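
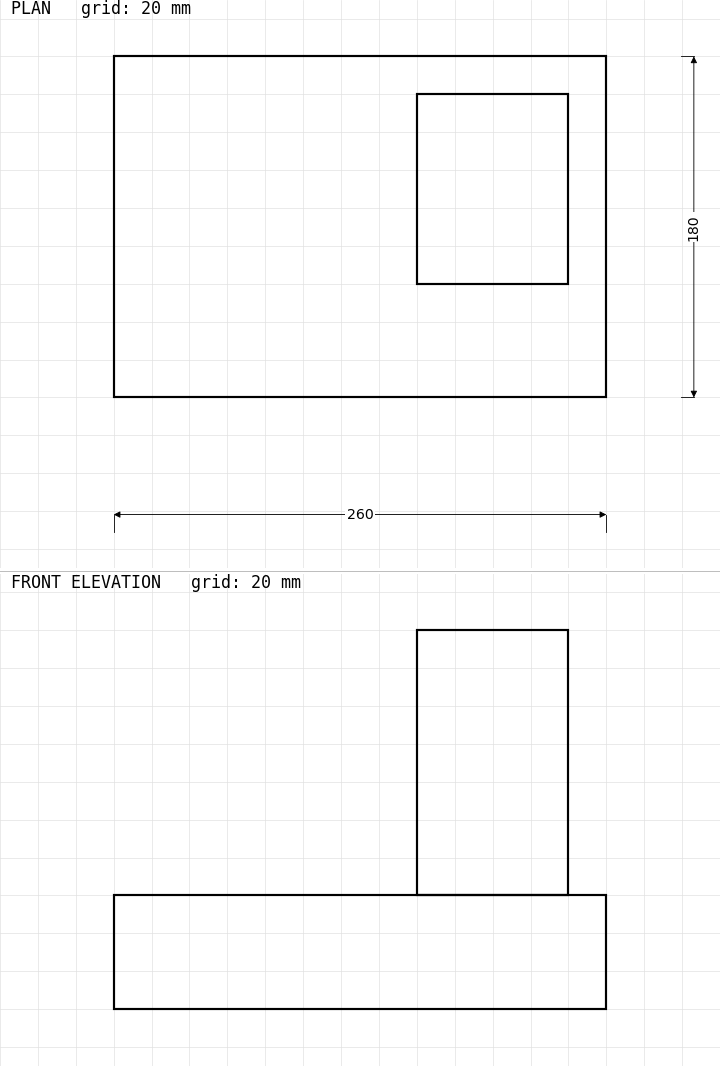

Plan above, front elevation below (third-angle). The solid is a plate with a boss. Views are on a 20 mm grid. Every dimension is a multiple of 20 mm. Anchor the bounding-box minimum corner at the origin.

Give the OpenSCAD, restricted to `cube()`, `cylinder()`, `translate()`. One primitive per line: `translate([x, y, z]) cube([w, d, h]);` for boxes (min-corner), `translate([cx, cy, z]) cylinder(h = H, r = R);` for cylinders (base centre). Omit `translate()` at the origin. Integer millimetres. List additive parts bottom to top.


cube([260, 180, 60]);
translate([160, 60, 60]) cube([80, 100, 140]);


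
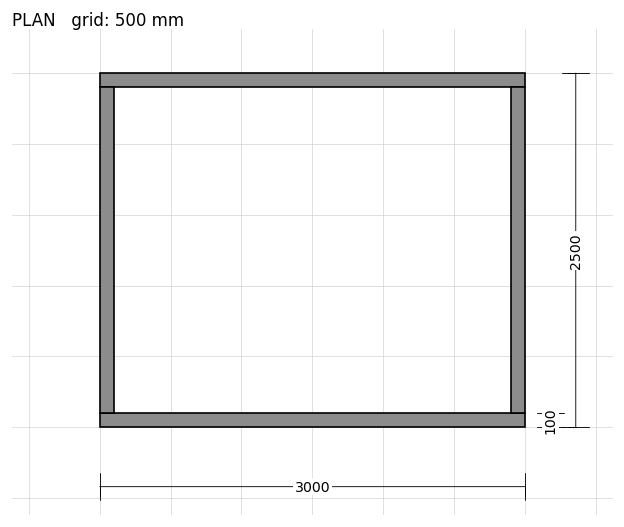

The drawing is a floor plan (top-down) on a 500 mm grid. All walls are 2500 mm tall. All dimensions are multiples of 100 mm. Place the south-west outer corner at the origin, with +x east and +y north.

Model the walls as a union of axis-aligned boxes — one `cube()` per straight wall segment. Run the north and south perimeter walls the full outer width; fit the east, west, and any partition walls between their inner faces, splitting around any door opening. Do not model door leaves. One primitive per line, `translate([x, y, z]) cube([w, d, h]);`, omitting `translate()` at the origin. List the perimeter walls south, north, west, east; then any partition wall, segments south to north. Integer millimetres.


cube([3000, 100, 2500]);
translate([0, 2400, 0]) cube([3000, 100, 2500]);
translate([0, 100, 0]) cube([100, 2300, 2500]);
translate([2900, 100, 0]) cube([100, 2300, 2500]);


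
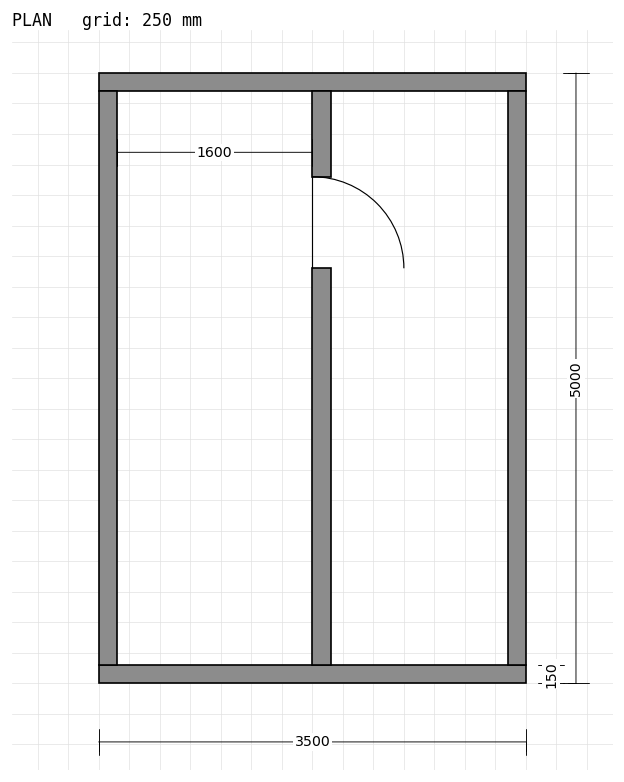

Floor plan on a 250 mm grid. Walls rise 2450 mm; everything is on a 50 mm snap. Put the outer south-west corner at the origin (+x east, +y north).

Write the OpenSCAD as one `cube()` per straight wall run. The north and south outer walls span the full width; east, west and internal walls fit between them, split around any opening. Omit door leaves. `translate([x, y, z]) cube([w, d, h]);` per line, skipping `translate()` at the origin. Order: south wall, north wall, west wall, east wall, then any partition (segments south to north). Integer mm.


cube([3500, 150, 2450]);
translate([0, 4850, 0]) cube([3500, 150, 2450]);
translate([0, 150, 0]) cube([150, 4700, 2450]);
translate([3350, 150, 0]) cube([150, 4700, 2450]);
translate([1750, 150, 0]) cube([150, 3250, 2450]);
translate([1750, 4150, 0]) cube([150, 700, 2450]);


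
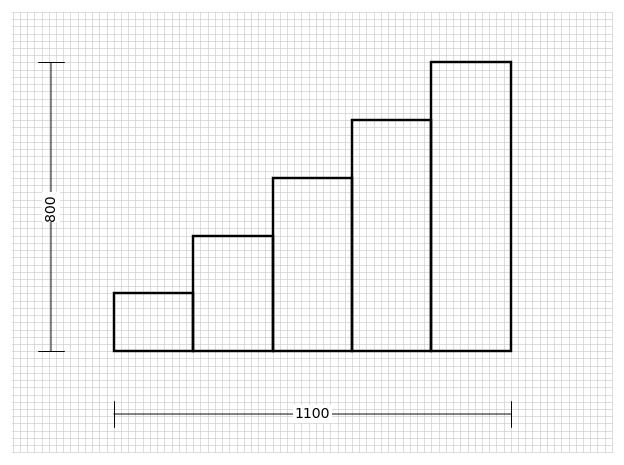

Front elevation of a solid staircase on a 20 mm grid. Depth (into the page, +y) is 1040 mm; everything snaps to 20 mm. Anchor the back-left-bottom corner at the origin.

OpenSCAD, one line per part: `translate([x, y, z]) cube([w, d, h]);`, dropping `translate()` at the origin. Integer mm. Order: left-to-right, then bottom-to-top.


cube([220, 1040, 160]);
translate([220, 0, 0]) cube([220, 1040, 320]);
translate([440, 0, 0]) cube([220, 1040, 480]);
translate([660, 0, 0]) cube([220, 1040, 640]);
translate([880, 0, 0]) cube([220, 1040, 800]);


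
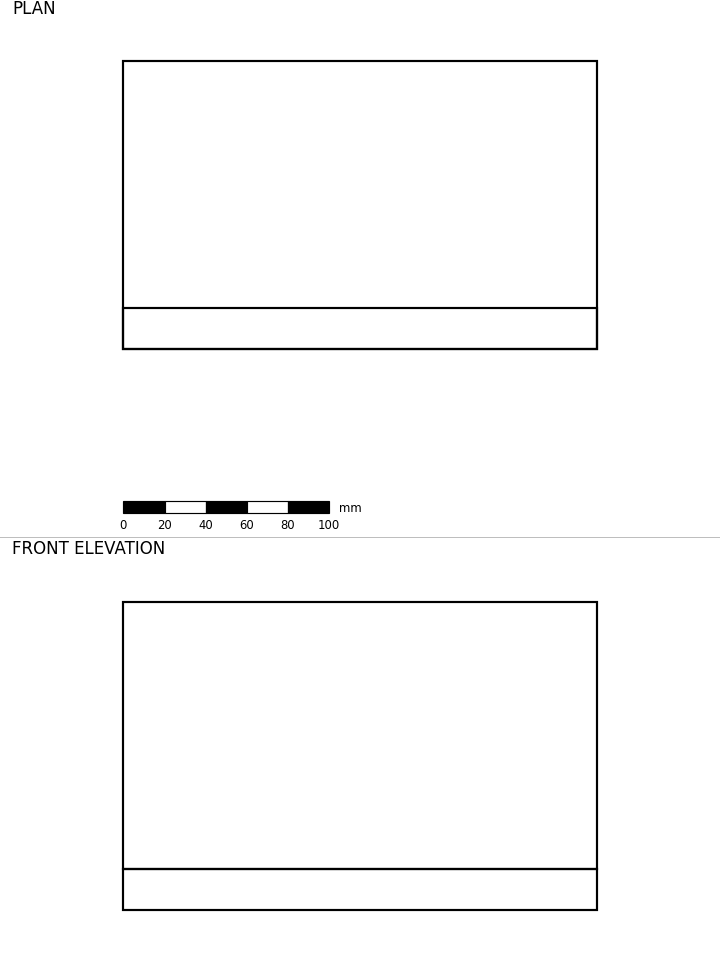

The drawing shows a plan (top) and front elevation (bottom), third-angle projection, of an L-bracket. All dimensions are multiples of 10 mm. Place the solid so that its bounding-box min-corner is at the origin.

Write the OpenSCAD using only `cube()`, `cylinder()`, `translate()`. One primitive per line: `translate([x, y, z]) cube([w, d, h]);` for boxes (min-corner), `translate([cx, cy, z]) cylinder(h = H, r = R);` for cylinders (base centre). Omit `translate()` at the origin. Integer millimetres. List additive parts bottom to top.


cube([230, 140, 20]);
translate([0, 0, 20]) cube([230, 20, 130]);


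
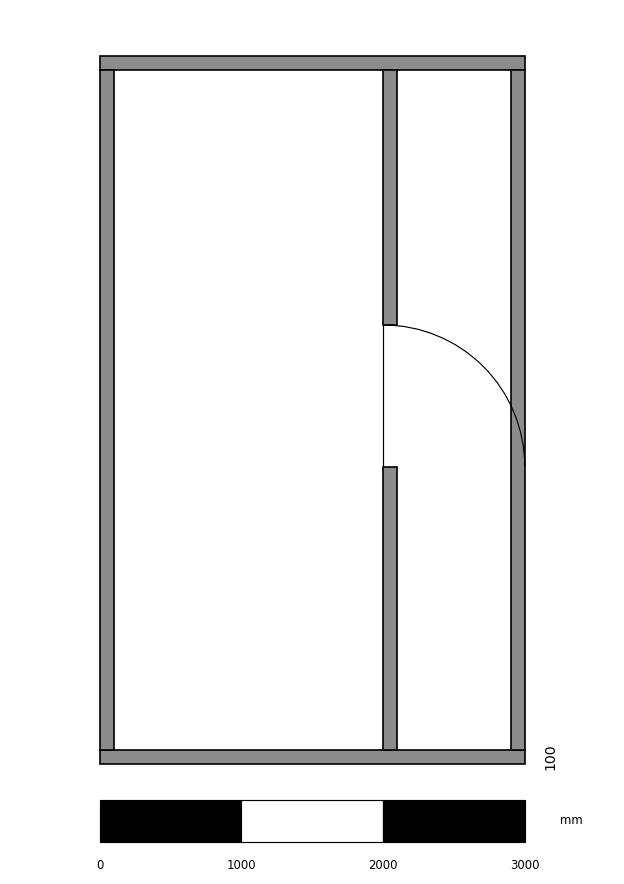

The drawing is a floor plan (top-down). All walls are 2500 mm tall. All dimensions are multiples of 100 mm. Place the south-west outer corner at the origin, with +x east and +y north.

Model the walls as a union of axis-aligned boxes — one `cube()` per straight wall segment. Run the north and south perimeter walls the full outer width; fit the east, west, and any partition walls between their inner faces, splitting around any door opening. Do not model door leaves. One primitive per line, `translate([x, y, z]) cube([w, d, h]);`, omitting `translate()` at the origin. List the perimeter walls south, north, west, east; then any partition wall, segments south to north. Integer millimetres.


cube([3000, 100, 2500]);
translate([0, 4900, 0]) cube([3000, 100, 2500]);
translate([0, 100, 0]) cube([100, 4800, 2500]);
translate([2900, 100, 0]) cube([100, 4800, 2500]);
translate([2000, 100, 0]) cube([100, 2000, 2500]);
translate([2000, 3100, 0]) cube([100, 1800, 2500]);


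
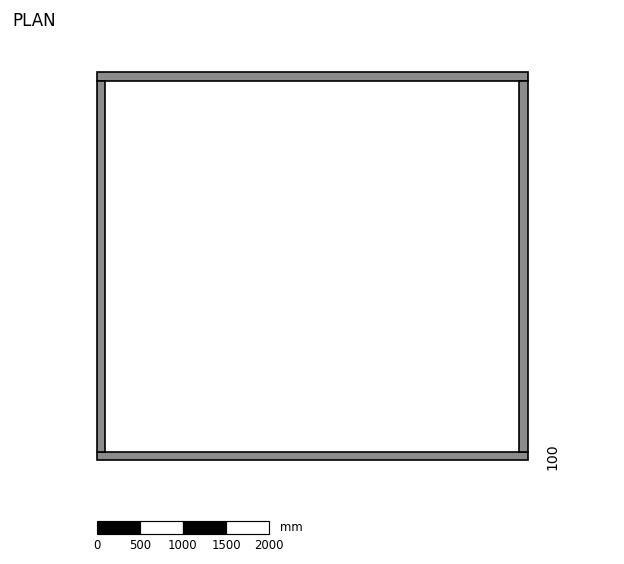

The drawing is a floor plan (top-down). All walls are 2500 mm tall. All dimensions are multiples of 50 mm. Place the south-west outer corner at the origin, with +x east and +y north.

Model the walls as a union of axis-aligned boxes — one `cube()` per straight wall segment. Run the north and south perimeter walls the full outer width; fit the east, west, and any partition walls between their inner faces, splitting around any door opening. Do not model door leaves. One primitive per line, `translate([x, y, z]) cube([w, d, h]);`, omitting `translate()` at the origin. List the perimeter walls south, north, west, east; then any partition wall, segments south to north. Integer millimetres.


cube([5000, 100, 2500]);
translate([0, 4400, 0]) cube([5000, 100, 2500]);
translate([0, 100, 0]) cube([100, 4300, 2500]);
translate([4900, 100, 0]) cube([100, 4300, 2500]);


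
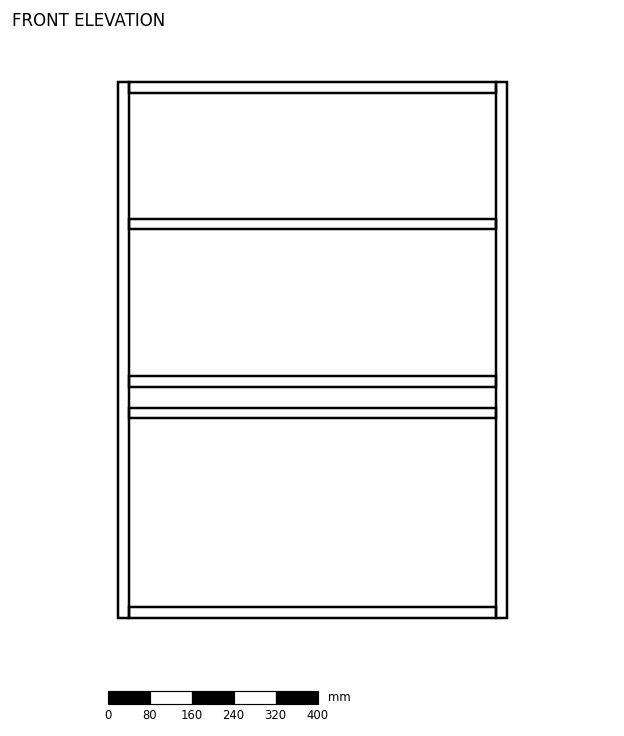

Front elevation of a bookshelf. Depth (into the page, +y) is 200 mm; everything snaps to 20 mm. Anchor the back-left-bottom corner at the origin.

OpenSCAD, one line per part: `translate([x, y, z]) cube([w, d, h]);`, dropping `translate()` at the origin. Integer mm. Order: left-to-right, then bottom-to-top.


cube([20, 200, 1020]);
translate([20, 0, 0]) cube([700, 200, 20]);
translate([20, 0, 380]) cube([700, 200, 20]);
translate([20, 0, 440]) cube([700, 200, 20]);
translate([20, 0, 740]) cube([700, 200, 20]);
translate([20, 0, 1000]) cube([700, 200, 20]);
translate([720, 0, 0]) cube([20, 200, 1020]);


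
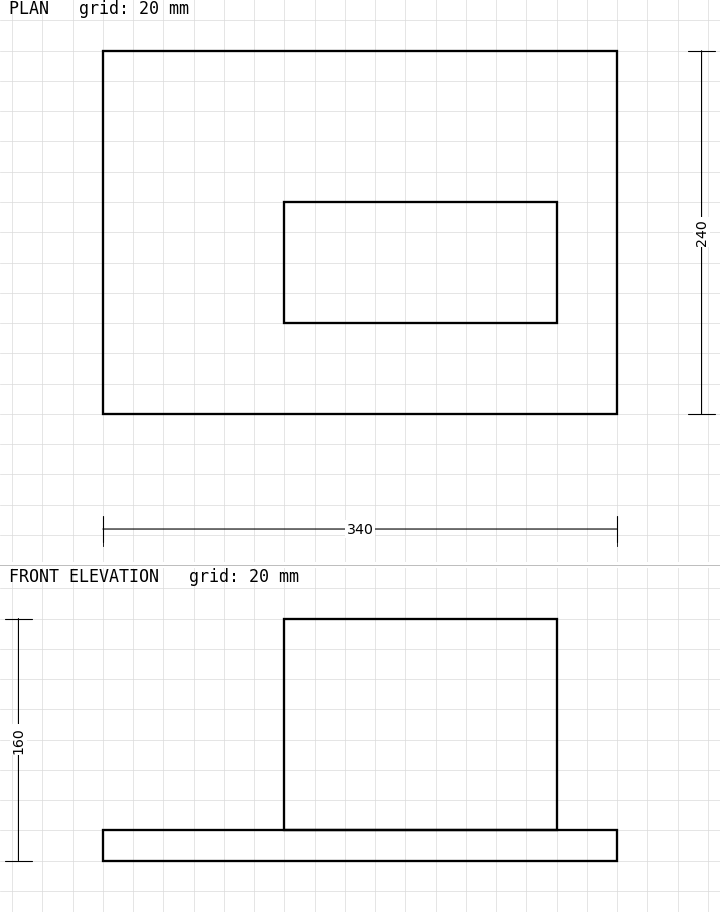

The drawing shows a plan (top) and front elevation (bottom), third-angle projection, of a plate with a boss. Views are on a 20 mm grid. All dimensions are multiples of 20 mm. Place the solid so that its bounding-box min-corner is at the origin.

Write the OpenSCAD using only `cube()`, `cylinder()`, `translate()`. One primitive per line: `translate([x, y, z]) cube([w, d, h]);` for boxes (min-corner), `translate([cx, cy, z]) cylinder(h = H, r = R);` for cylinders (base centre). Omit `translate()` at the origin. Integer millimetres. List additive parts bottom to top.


cube([340, 240, 20]);
translate([120, 60, 20]) cube([180, 80, 140]);


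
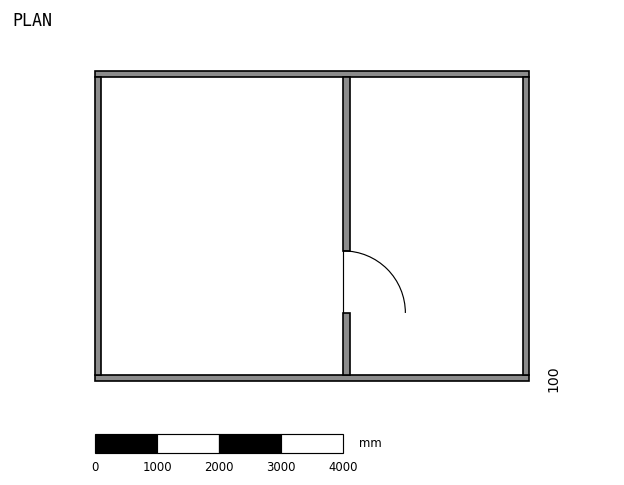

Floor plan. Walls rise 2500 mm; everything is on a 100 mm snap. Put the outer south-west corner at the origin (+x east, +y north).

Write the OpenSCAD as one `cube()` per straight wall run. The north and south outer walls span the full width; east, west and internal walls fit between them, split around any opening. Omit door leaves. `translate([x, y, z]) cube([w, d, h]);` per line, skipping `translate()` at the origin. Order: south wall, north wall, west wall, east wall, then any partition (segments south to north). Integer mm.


cube([7000, 100, 2500]);
translate([0, 4900, 0]) cube([7000, 100, 2500]);
translate([0, 100, 0]) cube([100, 4800, 2500]);
translate([6900, 100, 0]) cube([100, 4800, 2500]);
translate([4000, 100, 0]) cube([100, 1000, 2500]);
translate([4000, 2100, 0]) cube([100, 2800, 2500]);


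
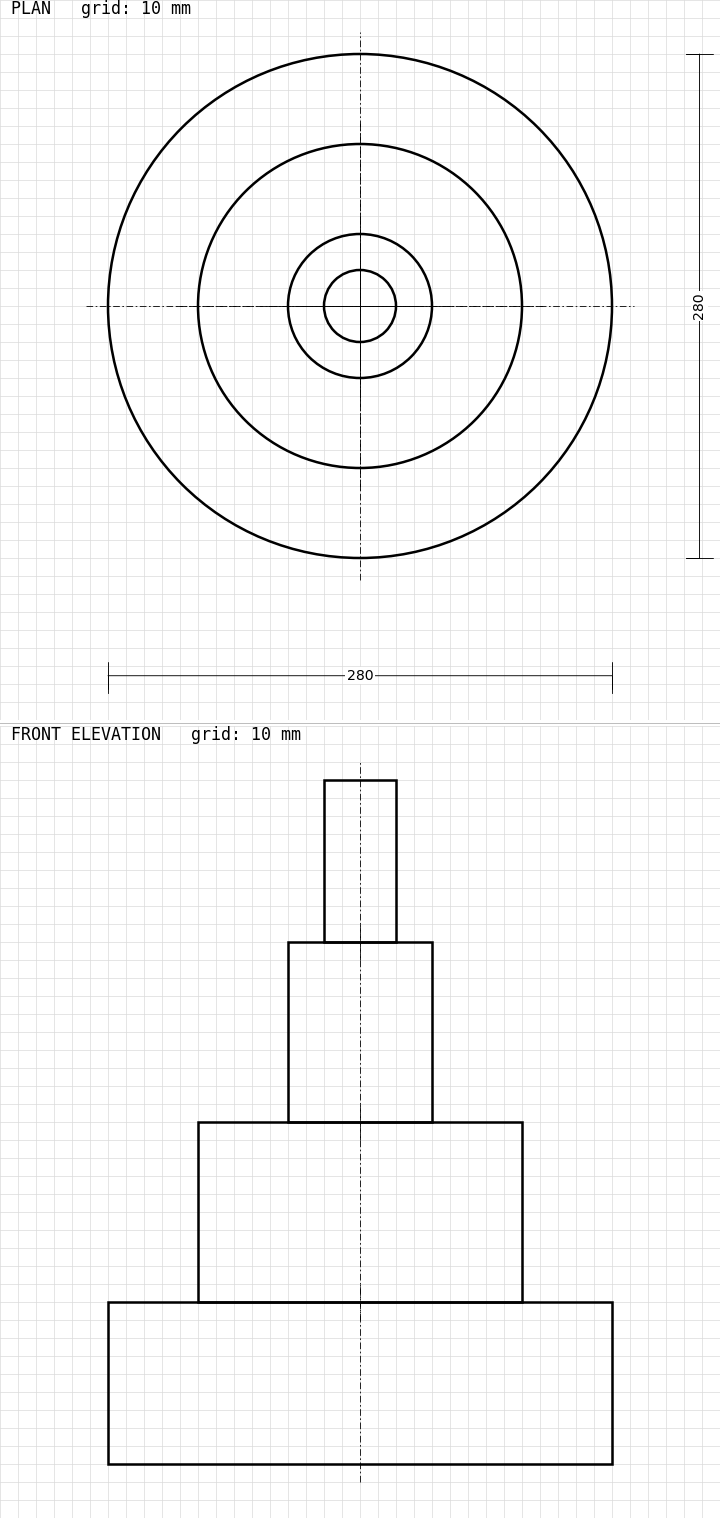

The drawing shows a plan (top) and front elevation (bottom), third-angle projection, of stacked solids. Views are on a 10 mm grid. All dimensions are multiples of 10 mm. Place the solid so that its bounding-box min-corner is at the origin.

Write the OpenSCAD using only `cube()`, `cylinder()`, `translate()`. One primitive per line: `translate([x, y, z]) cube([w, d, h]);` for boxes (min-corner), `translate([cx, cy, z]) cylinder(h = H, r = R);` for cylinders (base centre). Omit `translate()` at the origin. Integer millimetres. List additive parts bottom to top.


translate([140, 140, 0]) cylinder(h = 90, r = 140);
translate([140, 140, 90]) cylinder(h = 100, r = 90);
translate([140, 140, 190]) cylinder(h = 100, r = 40);
translate([140, 140, 290]) cylinder(h = 90, r = 20);


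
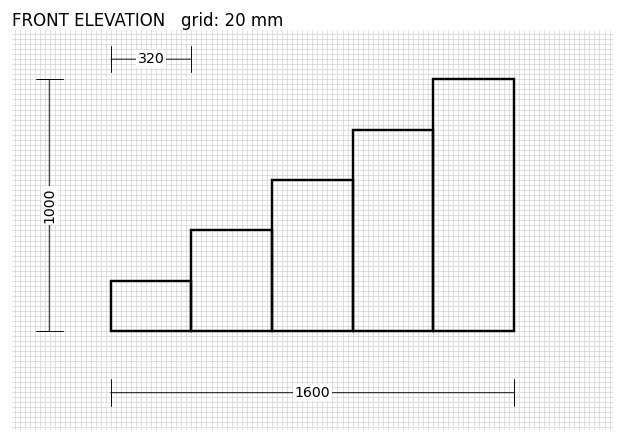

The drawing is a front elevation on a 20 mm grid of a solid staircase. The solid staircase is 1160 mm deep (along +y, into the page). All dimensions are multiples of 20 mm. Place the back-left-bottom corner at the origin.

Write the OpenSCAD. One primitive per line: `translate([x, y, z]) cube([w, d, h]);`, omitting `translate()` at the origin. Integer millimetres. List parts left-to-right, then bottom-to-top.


cube([320, 1160, 200]);
translate([320, 0, 0]) cube([320, 1160, 400]);
translate([640, 0, 0]) cube([320, 1160, 600]);
translate([960, 0, 0]) cube([320, 1160, 800]);
translate([1280, 0, 0]) cube([320, 1160, 1000]);


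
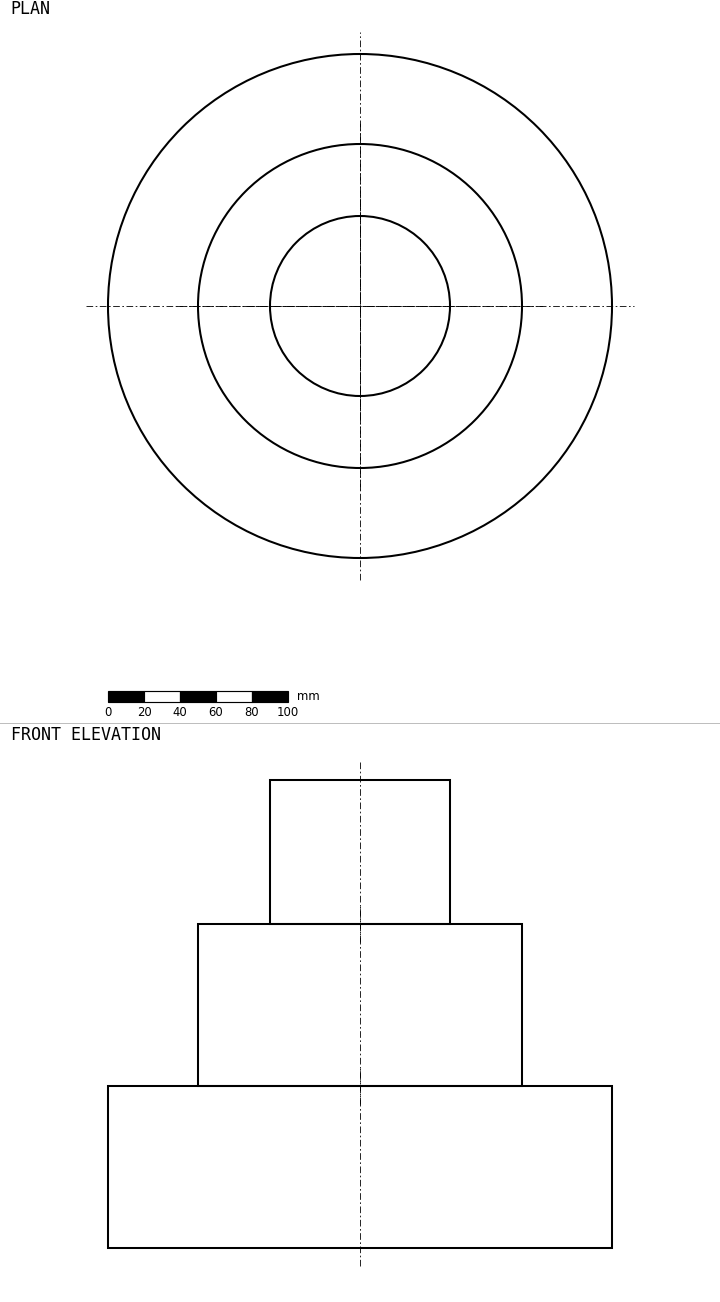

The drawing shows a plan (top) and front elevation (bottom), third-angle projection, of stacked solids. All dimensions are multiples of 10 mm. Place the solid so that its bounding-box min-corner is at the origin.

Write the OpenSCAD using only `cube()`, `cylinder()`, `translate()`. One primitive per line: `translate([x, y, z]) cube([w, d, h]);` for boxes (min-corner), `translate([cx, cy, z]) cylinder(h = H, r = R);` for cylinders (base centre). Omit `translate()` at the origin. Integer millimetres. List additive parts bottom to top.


translate([140, 140, 0]) cylinder(h = 90, r = 140);
translate([140, 140, 90]) cylinder(h = 90, r = 90);
translate([140, 140, 180]) cylinder(h = 80, r = 50);


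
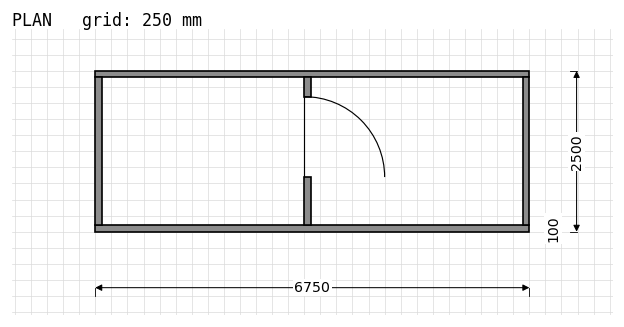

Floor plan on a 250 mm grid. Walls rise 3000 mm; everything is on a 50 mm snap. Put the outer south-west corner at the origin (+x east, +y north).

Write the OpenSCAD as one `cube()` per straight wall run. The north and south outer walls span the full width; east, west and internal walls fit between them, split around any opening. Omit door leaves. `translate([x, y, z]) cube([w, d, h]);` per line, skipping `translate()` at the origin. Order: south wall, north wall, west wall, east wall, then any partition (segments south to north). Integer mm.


cube([6750, 100, 3000]);
translate([0, 2400, 0]) cube([6750, 100, 3000]);
translate([0, 100, 0]) cube([100, 2300, 3000]);
translate([6650, 100, 0]) cube([100, 2300, 3000]);
translate([3250, 100, 0]) cube([100, 750, 3000]);
translate([3250, 2100, 0]) cube([100, 300, 3000]);


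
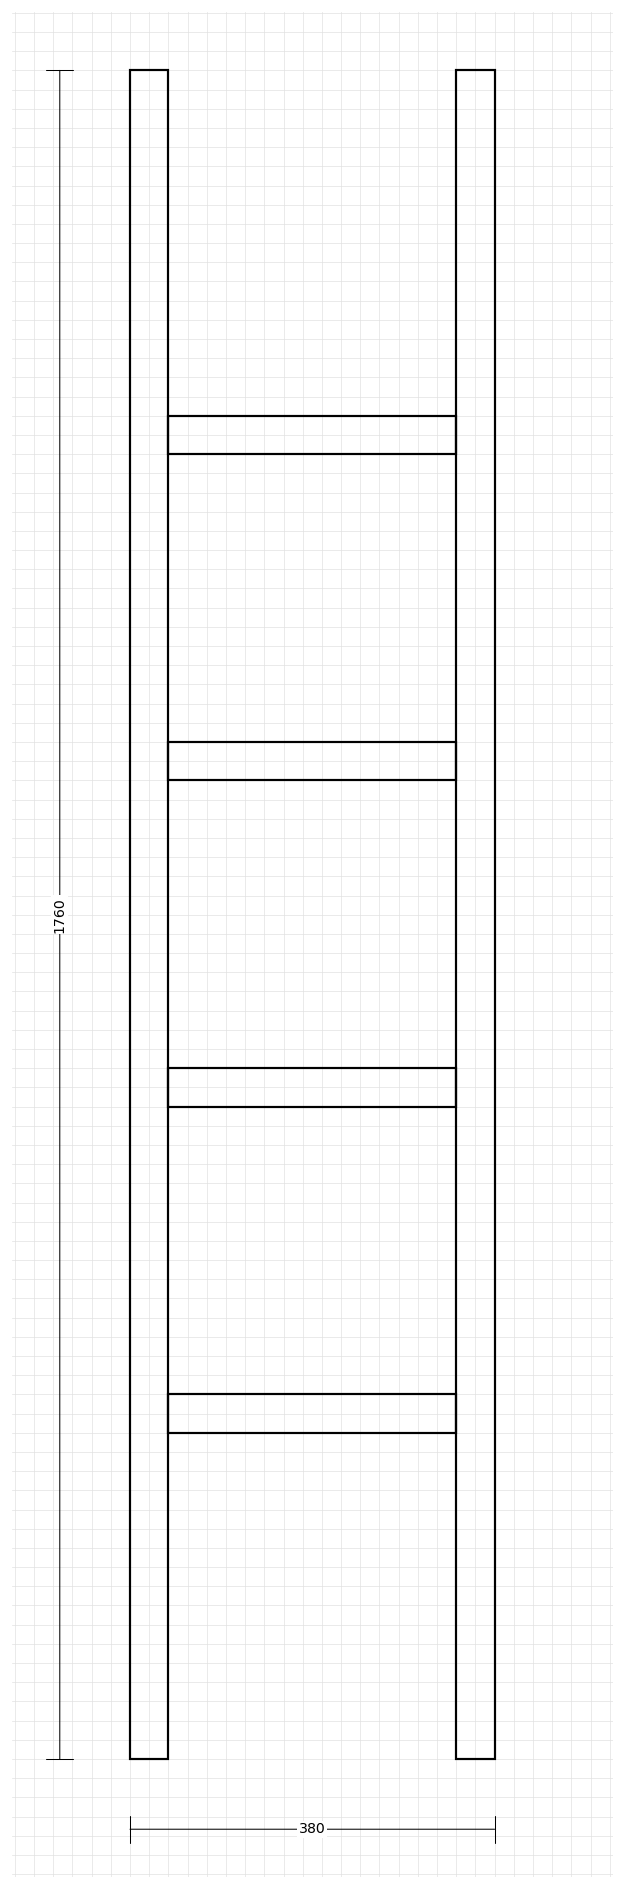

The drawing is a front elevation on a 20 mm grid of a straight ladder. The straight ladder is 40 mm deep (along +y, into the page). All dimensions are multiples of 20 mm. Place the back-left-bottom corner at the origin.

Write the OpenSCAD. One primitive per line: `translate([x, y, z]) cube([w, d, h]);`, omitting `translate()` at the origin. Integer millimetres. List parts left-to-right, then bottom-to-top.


cube([40, 40, 1760]);
translate([40, 0, 340]) cube([300, 40, 40]);
translate([40, 0, 680]) cube([300, 40, 40]);
translate([40, 0, 1020]) cube([300, 40, 40]);
translate([40, 0, 1360]) cube([300, 40, 40]);
translate([340, 0, 0]) cube([40, 40, 1760]);


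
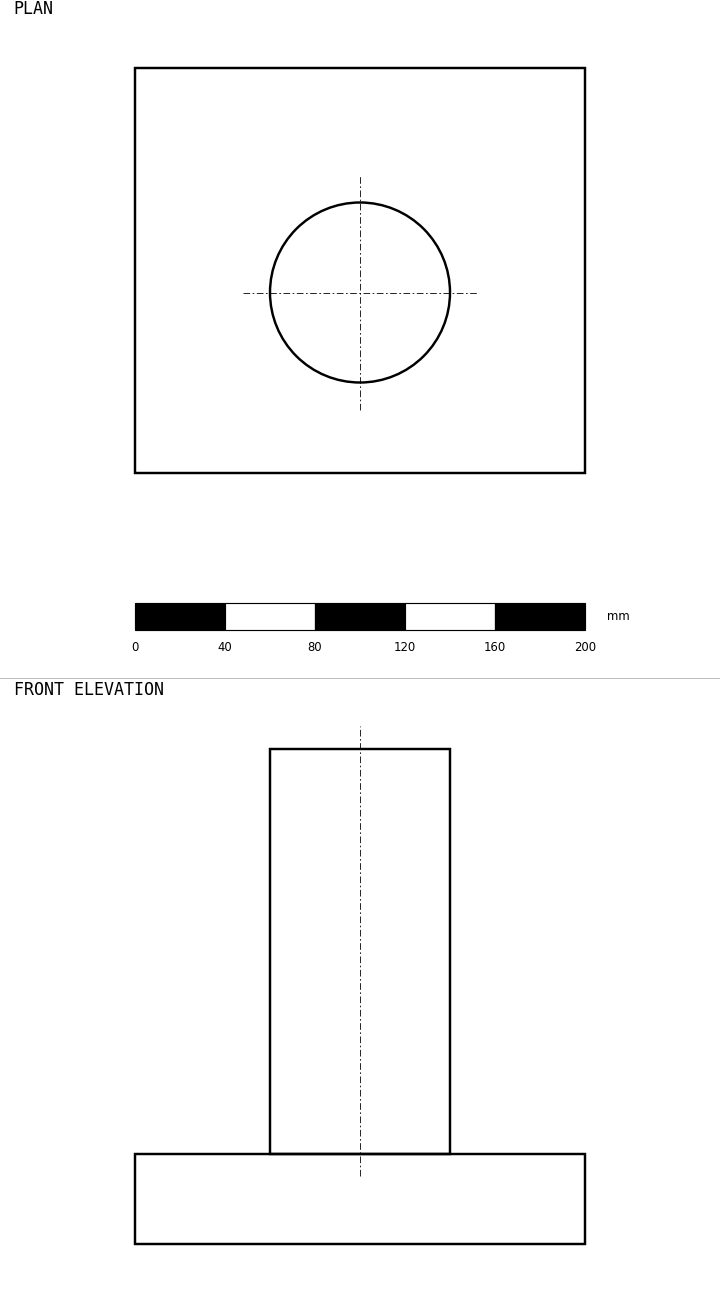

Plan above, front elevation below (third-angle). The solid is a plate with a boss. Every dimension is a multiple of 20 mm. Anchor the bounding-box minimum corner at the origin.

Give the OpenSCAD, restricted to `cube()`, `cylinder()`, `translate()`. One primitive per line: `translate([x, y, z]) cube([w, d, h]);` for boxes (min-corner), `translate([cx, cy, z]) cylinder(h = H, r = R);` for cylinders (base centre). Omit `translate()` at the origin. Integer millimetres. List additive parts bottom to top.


cube([200, 180, 40]);
translate([100, 80, 40]) cylinder(h = 180, r = 40);


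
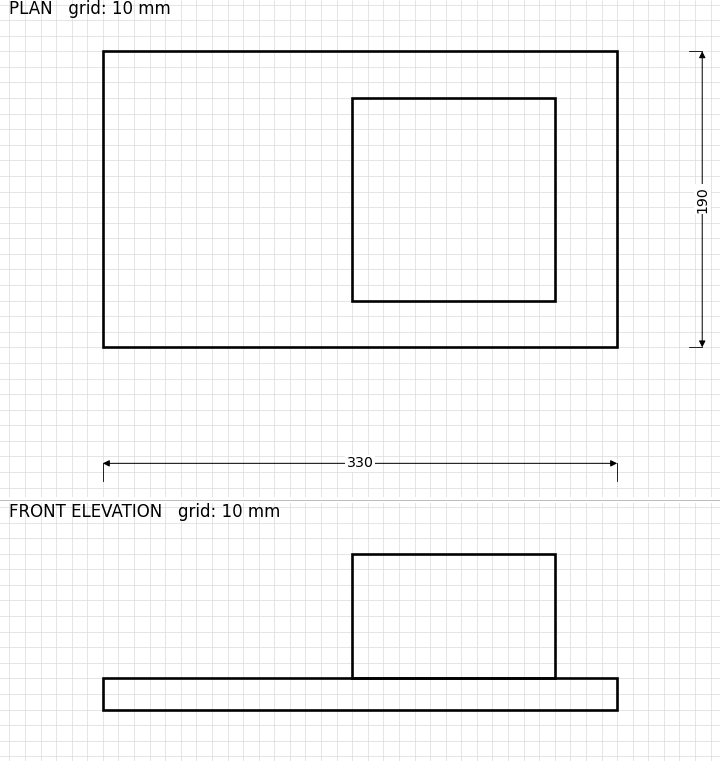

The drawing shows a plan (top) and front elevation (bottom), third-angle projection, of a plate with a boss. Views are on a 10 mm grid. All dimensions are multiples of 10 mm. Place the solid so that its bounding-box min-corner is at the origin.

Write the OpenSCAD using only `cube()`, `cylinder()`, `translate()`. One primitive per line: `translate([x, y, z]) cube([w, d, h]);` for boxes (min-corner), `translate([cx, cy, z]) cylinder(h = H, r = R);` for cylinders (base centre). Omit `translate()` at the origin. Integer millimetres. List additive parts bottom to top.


cube([330, 190, 20]);
translate([160, 30, 20]) cube([130, 130, 80]);


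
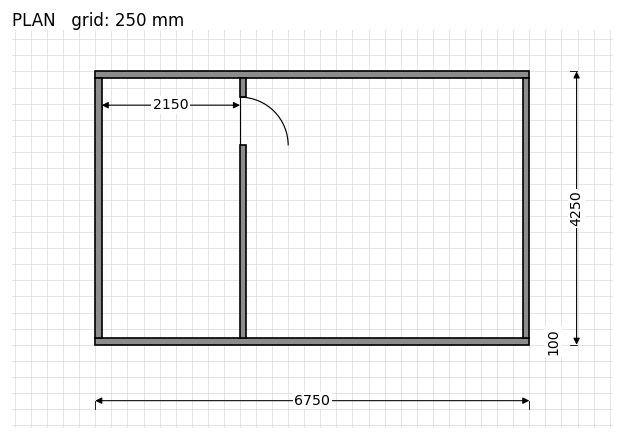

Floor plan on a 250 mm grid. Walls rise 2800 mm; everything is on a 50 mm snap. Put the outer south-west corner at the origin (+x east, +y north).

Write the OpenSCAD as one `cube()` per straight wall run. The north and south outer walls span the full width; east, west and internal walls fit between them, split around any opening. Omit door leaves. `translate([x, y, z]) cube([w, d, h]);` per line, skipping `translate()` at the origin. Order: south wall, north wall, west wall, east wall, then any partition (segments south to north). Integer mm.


cube([6750, 100, 2800]);
translate([0, 4150, 0]) cube([6750, 100, 2800]);
translate([0, 100, 0]) cube([100, 4050, 2800]);
translate([6650, 100, 0]) cube([100, 4050, 2800]);
translate([2250, 100, 0]) cube([100, 3000, 2800]);
translate([2250, 3850, 0]) cube([100, 300, 2800]);


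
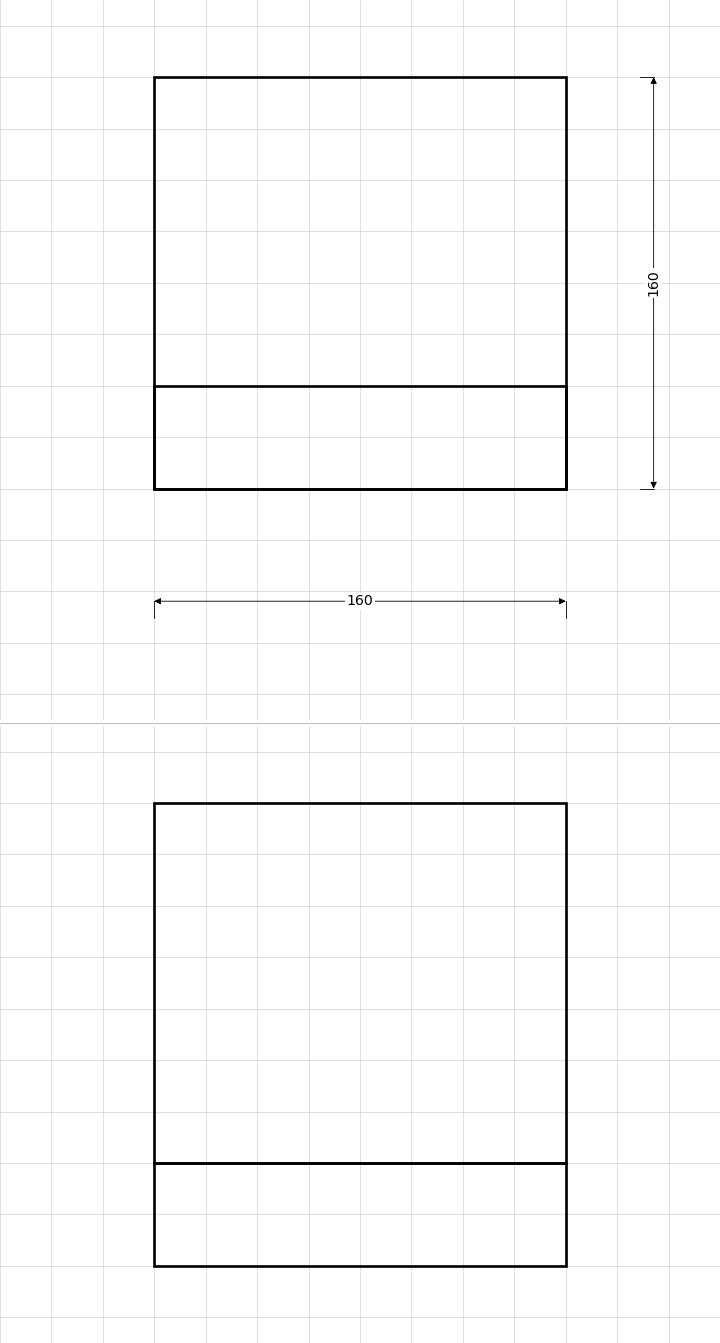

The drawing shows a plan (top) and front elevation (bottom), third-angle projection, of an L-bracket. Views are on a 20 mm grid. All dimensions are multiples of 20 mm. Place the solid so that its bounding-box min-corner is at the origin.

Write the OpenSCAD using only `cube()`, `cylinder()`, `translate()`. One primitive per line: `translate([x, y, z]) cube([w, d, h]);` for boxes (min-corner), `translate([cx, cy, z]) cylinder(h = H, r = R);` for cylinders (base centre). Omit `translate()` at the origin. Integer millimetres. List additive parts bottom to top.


cube([160, 160, 40]);
translate([0, 0, 40]) cube([160, 40, 140]);


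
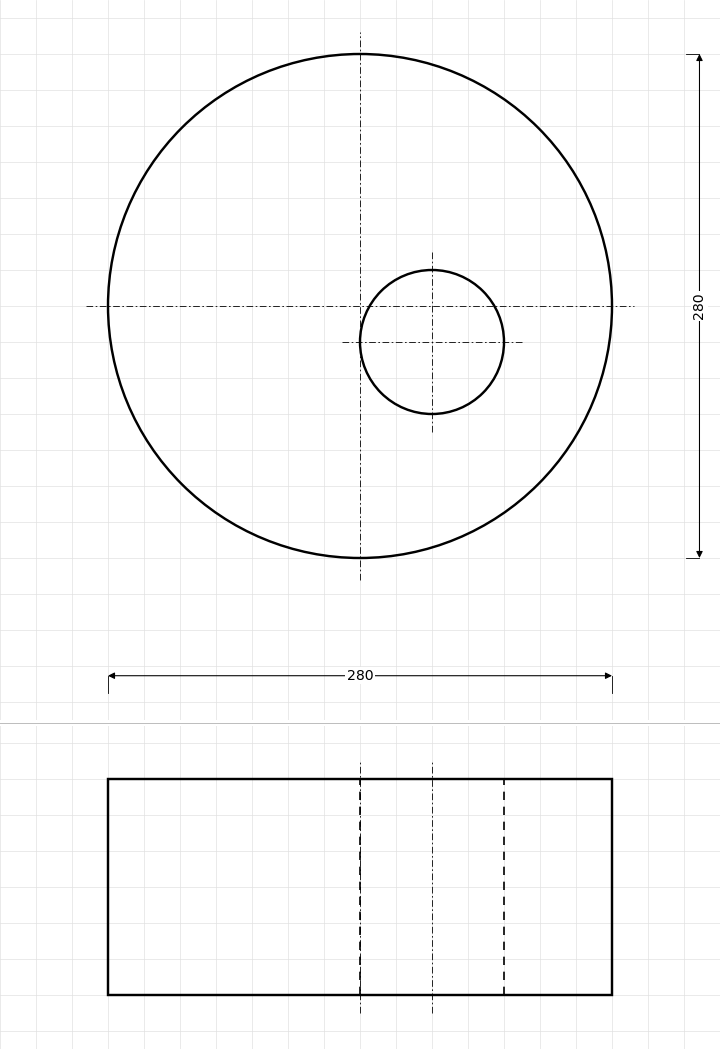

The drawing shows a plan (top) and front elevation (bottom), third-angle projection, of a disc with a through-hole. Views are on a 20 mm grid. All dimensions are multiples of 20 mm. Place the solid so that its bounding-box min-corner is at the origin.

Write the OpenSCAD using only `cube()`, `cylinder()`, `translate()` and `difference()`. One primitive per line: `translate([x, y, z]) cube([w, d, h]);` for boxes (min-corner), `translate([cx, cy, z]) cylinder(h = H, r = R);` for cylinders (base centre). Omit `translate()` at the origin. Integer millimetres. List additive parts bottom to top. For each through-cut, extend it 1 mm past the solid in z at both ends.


difference() {
  translate([140, 140, 0]) cylinder(h = 120, r = 140);
  translate([180, 120, -1]) cylinder(h = 122, r = 40);
}


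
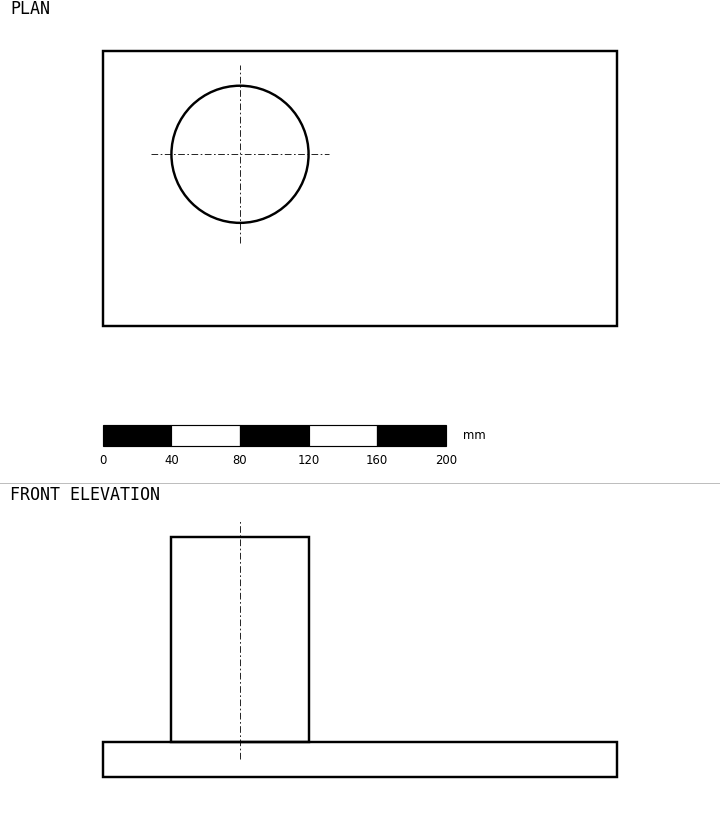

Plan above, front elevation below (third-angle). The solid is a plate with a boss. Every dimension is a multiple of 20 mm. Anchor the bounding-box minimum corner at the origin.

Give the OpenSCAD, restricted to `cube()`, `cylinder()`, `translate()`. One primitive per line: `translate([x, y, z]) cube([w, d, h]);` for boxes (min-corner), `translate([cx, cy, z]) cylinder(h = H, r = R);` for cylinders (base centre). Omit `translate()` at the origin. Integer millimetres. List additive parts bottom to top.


cube([300, 160, 20]);
translate([80, 100, 20]) cylinder(h = 120, r = 40);


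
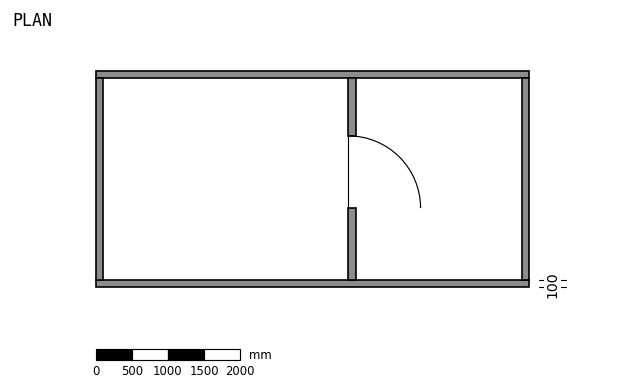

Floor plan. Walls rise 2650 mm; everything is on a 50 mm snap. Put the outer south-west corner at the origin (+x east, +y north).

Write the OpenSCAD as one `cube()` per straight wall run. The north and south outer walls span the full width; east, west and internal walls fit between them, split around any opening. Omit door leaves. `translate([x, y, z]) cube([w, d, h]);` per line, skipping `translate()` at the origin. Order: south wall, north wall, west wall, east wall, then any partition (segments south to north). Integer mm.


cube([6000, 100, 2650]);
translate([0, 2900, 0]) cube([6000, 100, 2650]);
translate([0, 100, 0]) cube([100, 2800, 2650]);
translate([5900, 100, 0]) cube([100, 2800, 2650]);
translate([3500, 100, 0]) cube([100, 1000, 2650]);
translate([3500, 2100, 0]) cube([100, 800, 2650]);


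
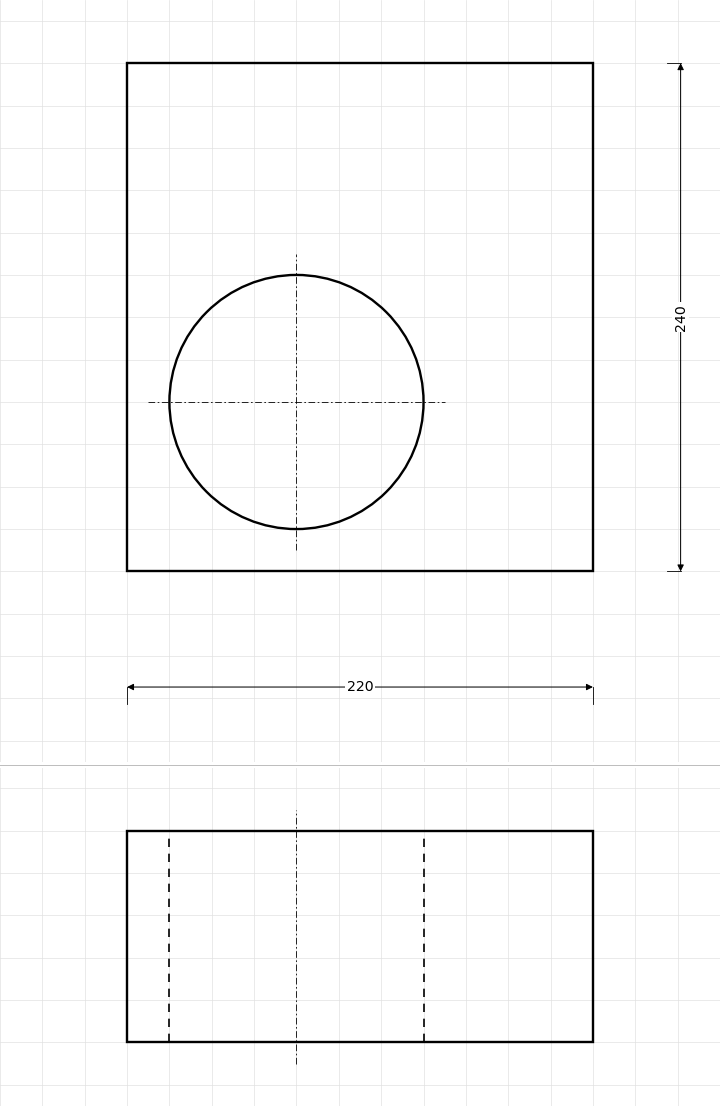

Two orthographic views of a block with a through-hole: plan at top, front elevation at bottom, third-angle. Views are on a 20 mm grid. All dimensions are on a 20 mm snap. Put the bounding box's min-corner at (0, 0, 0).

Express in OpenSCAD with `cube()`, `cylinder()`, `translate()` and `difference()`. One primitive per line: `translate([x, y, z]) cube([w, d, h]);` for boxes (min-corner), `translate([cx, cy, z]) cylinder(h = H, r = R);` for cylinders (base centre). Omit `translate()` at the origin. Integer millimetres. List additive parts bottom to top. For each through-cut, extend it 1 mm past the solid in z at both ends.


difference() {
  cube([220, 240, 100]);
  translate([80, 80, -1]) cylinder(h = 102, r = 60);
}


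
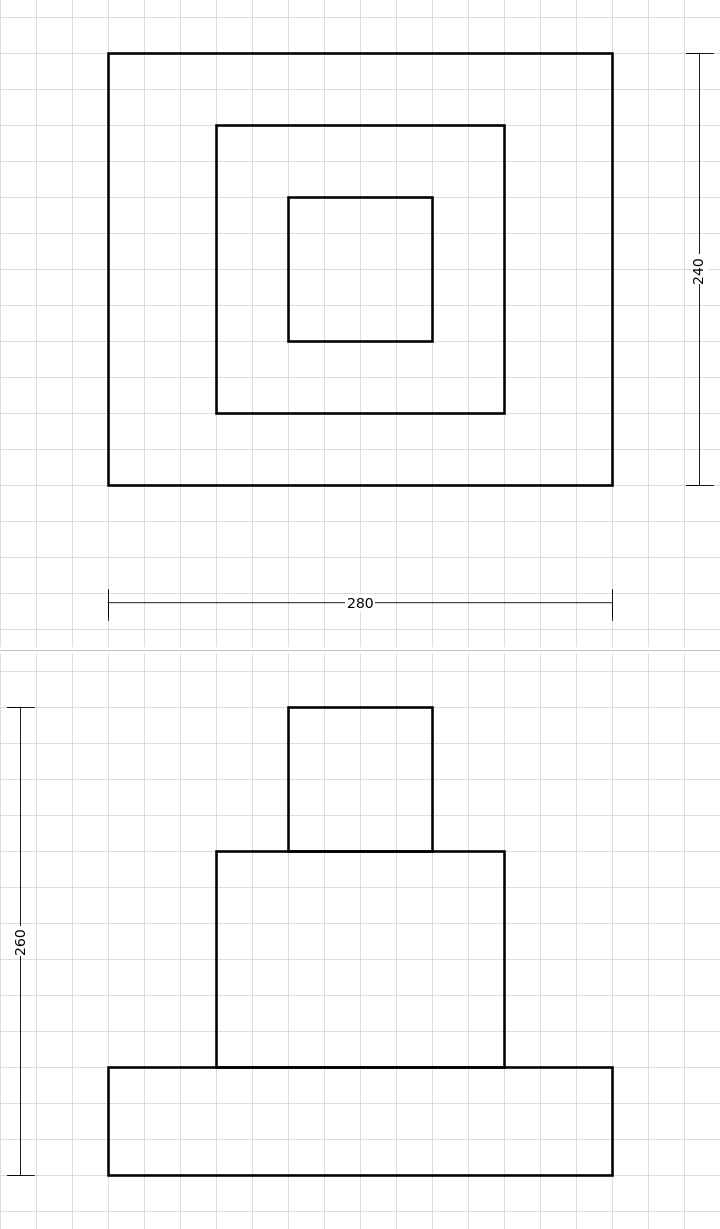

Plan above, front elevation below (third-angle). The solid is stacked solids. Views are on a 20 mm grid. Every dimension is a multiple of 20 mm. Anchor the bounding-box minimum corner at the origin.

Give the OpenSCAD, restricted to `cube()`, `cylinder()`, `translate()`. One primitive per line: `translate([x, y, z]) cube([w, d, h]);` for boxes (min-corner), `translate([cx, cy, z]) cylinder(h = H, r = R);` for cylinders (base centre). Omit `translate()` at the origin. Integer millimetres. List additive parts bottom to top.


cube([280, 240, 60]);
translate([60, 40, 60]) cube([160, 160, 120]);
translate([100, 80, 180]) cube([80, 80, 80]);


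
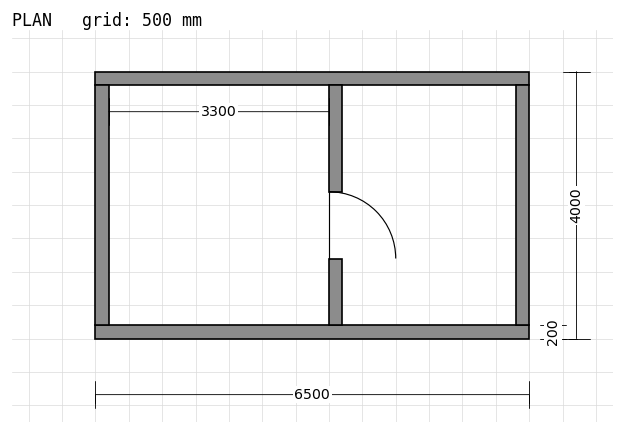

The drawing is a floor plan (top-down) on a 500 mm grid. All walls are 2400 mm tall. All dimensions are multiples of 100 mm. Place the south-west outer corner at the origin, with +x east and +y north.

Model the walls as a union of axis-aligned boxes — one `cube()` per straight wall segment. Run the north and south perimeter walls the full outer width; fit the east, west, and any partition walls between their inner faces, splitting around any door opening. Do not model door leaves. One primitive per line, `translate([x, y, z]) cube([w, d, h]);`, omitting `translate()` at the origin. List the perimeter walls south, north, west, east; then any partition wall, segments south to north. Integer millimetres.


cube([6500, 200, 2400]);
translate([0, 3800, 0]) cube([6500, 200, 2400]);
translate([0, 200, 0]) cube([200, 3600, 2400]);
translate([6300, 200, 0]) cube([200, 3600, 2400]);
translate([3500, 200, 0]) cube([200, 1000, 2400]);
translate([3500, 2200, 0]) cube([200, 1600, 2400]);


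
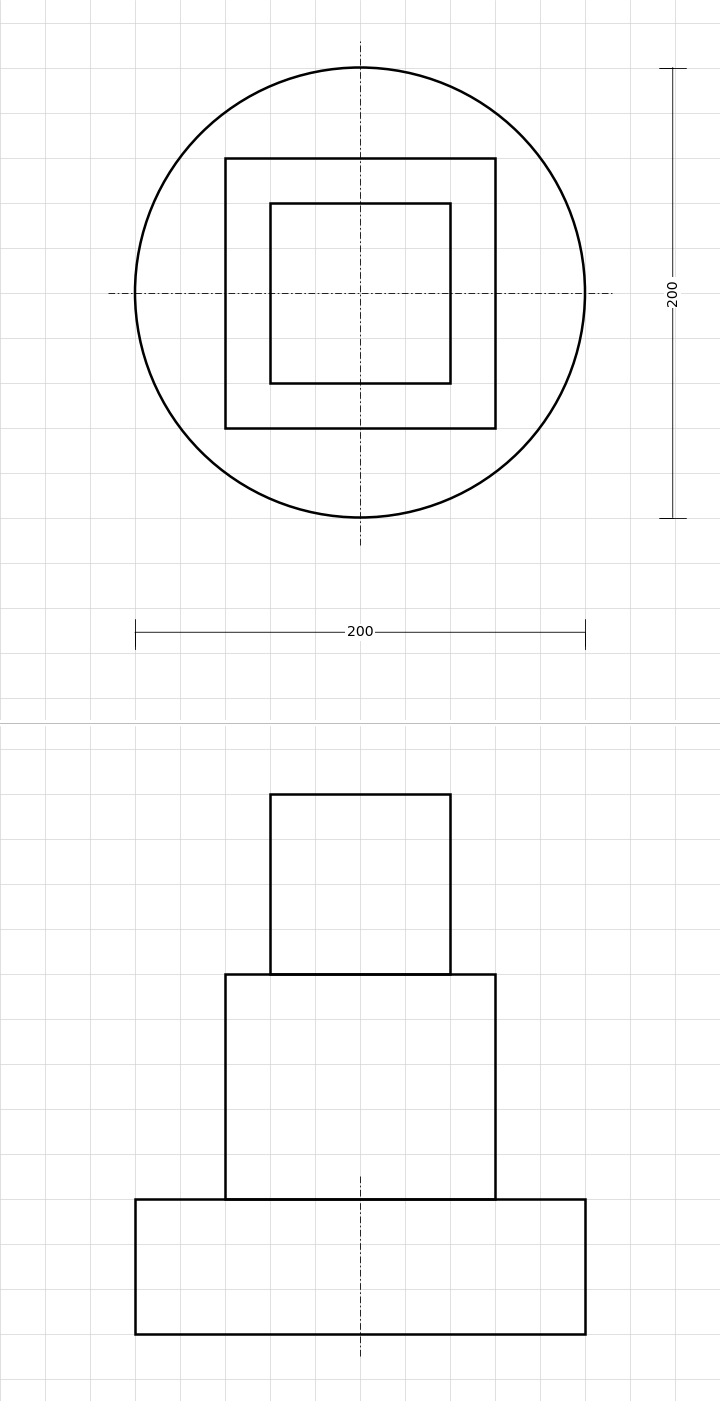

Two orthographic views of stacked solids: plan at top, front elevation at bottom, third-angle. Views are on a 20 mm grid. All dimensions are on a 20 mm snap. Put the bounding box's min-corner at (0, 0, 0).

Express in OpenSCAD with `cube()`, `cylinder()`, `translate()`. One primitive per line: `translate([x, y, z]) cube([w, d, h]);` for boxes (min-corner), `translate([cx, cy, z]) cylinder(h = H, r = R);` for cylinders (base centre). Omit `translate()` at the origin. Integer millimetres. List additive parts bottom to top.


translate([100, 100, 0]) cylinder(h = 60, r = 100);
translate([40, 40, 60]) cube([120, 120, 100]);
translate([60, 60, 160]) cube([80, 80, 80]);


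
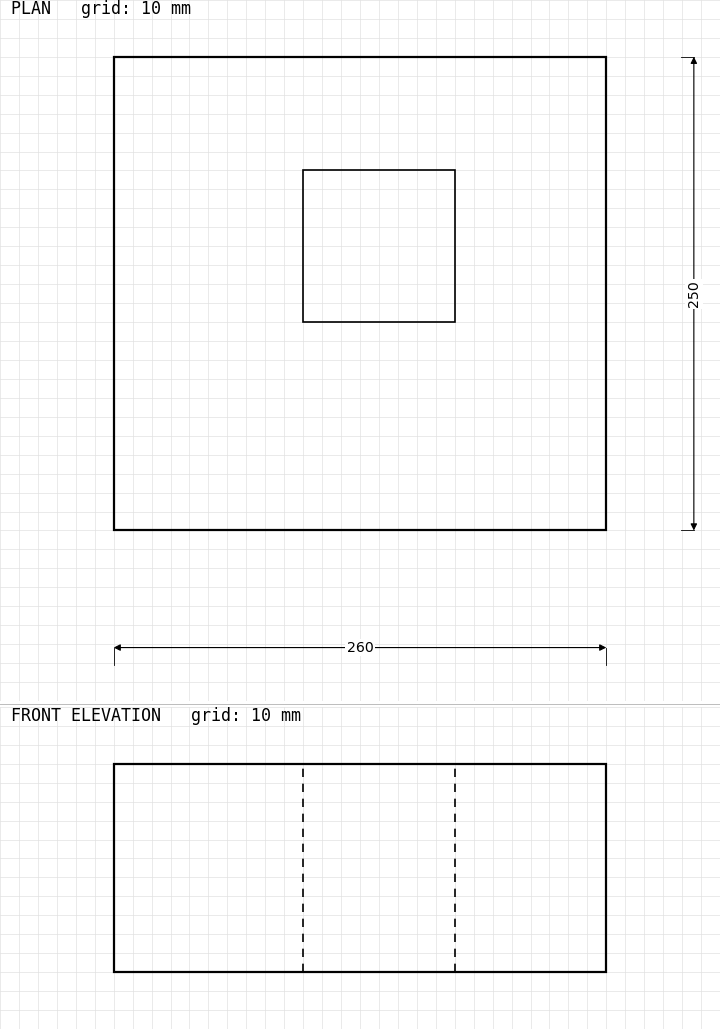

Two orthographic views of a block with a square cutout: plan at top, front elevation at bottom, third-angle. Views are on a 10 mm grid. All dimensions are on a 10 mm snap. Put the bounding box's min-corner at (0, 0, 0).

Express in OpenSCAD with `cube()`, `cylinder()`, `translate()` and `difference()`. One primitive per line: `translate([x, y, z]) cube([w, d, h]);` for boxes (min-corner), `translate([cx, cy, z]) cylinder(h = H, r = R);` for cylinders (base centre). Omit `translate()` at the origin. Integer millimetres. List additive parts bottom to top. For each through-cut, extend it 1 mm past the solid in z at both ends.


difference() {
  cube([260, 250, 110]);
  translate([100, 110, -1]) cube([80, 80, 112]);
}


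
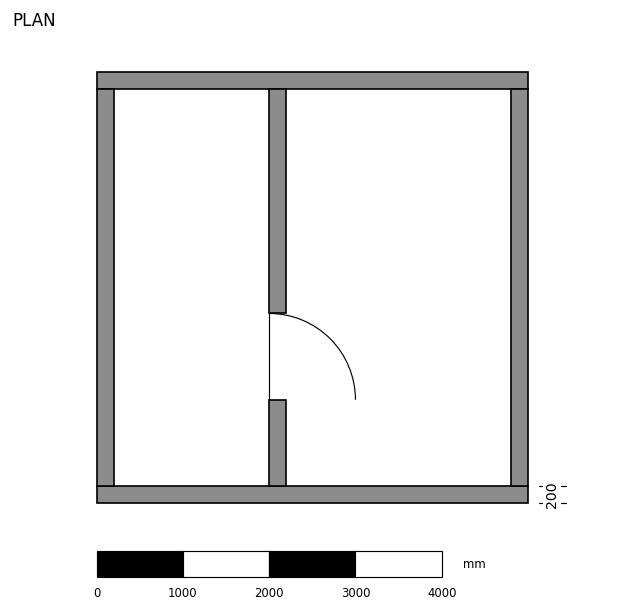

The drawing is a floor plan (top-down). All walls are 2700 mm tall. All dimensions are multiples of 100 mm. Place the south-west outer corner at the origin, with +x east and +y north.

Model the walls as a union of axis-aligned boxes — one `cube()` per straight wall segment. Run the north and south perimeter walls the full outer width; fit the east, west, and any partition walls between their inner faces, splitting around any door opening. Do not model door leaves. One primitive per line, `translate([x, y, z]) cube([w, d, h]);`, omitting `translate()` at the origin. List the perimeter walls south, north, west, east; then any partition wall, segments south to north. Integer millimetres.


cube([5000, 200, 2700]);
translate([0, 4800, 0]) cube([5000, 200, 2700]);
translate([0, 200, 0]) cube([200, 4600, 2700]);
translate([4800, 200, 0]) cube([200, 4600, 2700]);
translate([2000, 200, 0]) cube([200, 1000, 2700]);
translate([2000, 2200, 0]) cube([200, 2600, 2700]);


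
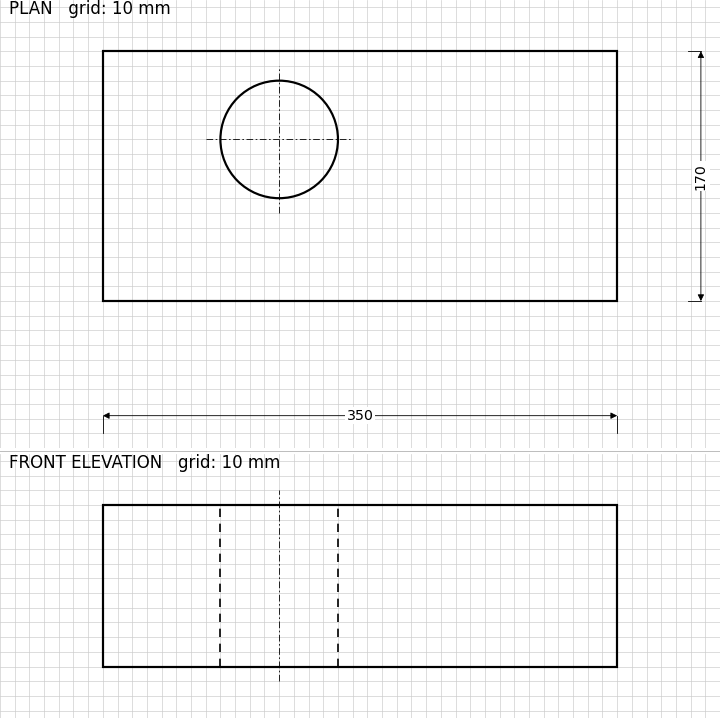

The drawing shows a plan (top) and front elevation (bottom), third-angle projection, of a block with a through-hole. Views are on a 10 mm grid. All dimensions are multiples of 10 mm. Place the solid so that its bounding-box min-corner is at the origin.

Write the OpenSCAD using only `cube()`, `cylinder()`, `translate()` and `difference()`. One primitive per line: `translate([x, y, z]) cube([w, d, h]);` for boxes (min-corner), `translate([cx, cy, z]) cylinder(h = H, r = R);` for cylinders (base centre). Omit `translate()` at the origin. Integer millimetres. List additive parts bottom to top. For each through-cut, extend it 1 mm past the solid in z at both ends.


difference() {
  cube([350, 170, 110]);
  translate([120, 110, -1]) cylinder(h = 112, r = 40);
}


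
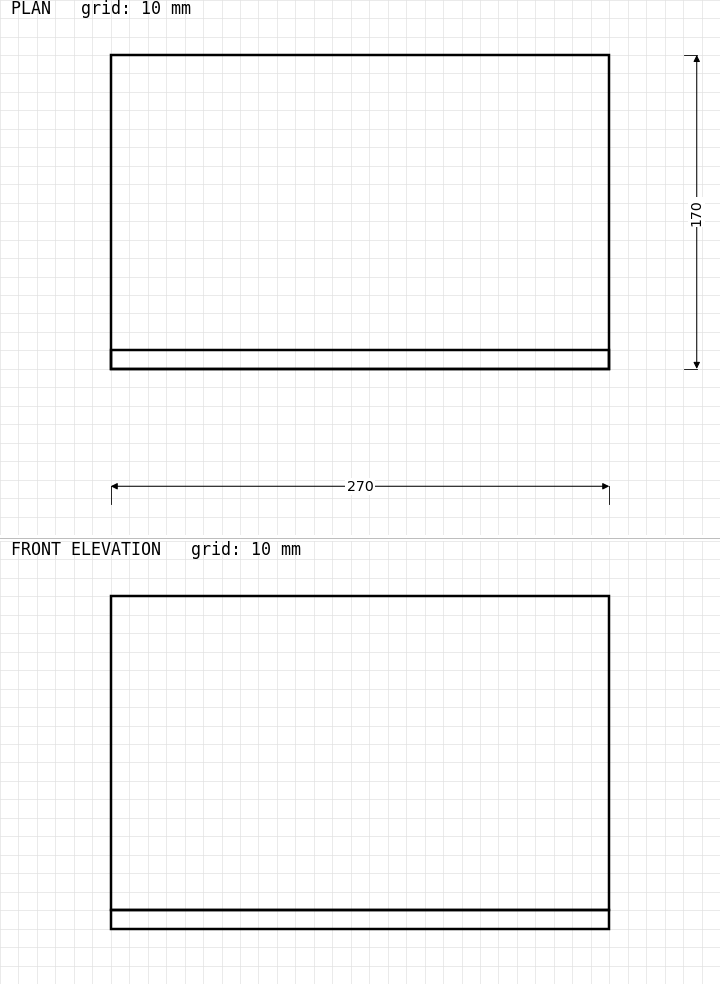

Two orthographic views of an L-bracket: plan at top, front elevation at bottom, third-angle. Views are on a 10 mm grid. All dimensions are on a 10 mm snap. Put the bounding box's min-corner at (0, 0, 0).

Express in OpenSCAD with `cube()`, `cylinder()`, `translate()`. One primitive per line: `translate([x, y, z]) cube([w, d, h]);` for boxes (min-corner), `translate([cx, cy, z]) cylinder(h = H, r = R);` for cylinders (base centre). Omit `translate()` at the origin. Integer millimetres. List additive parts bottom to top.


cube([270, 170, 10]);
translate([0, 0, 10]) cube([270, 10, 170]);


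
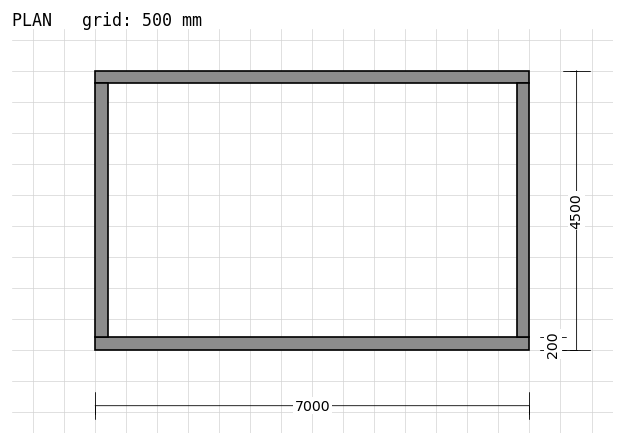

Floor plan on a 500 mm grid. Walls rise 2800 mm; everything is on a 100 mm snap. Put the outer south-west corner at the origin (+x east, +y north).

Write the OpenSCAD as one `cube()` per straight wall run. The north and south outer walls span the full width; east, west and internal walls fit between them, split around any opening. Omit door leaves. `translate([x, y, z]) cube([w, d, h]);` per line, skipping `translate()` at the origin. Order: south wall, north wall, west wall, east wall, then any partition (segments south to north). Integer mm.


cube([7000, 200, 2800]);
translate([0, 4300, 0]) cube([7000, 200, 2800]);
translate([0, 200, 0]) cube([200, 4100, 2800]);
translate([6800, 200, 0]) cube([200, 4100, 2800]);


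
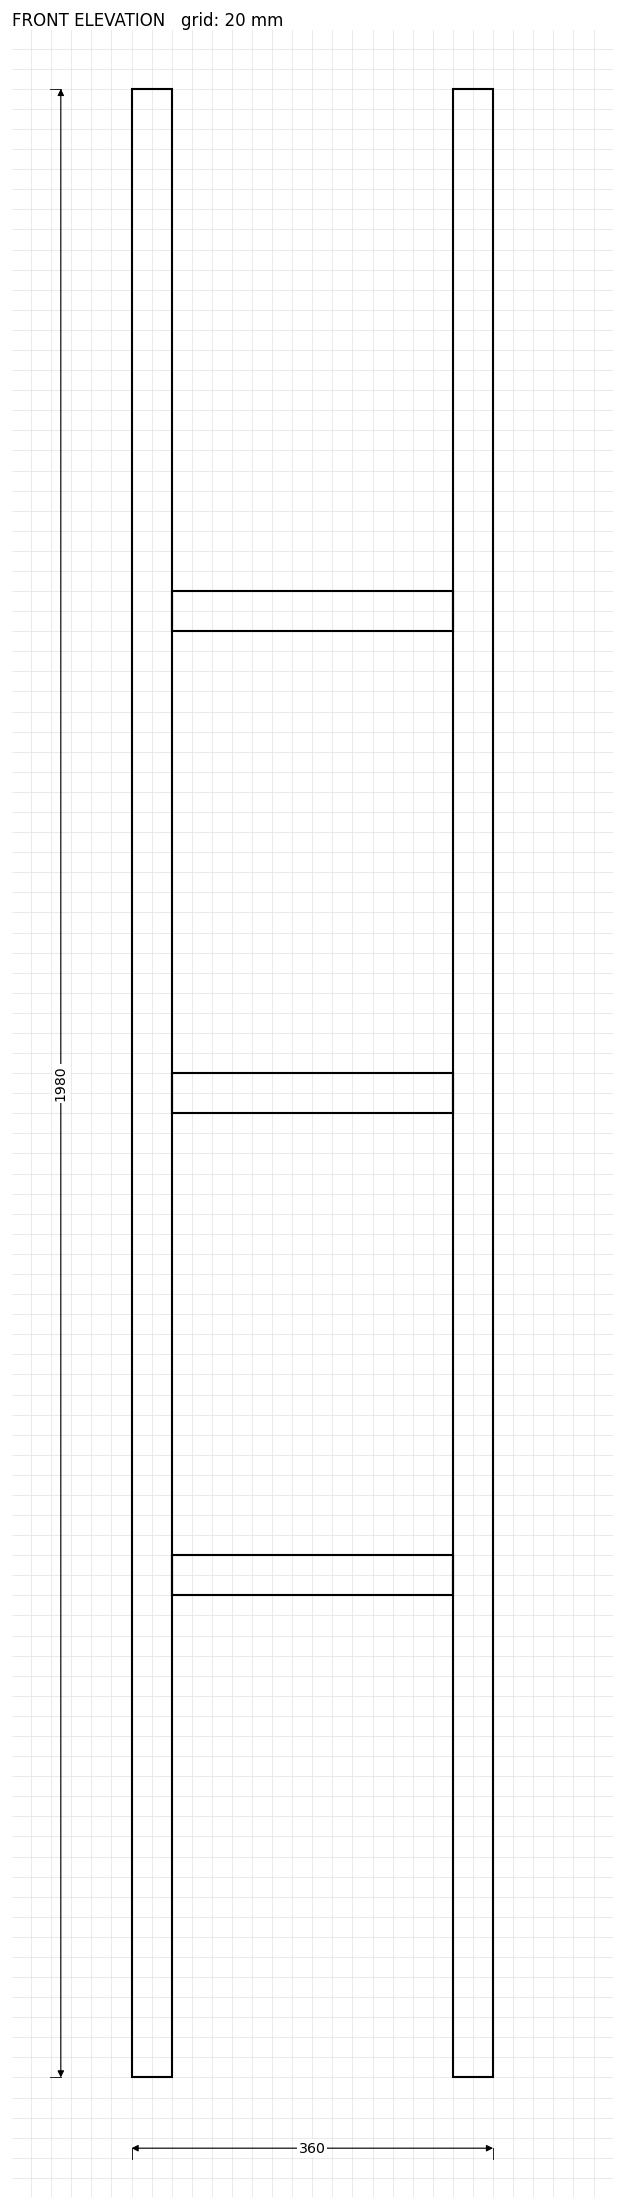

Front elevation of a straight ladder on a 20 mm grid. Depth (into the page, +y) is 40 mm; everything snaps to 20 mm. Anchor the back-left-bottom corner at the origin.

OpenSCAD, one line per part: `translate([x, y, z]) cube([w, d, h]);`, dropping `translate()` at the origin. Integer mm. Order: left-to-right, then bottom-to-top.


cube([40, 40, 1980]);
translate([40, 0, 480]) cube([280, 40, 40]);
translate([40, 0, 960]) cube([280, 40, 40]);
translate([40, 0, 1440]) cube([280, 40, 40]);
translate([320, 0, 0]) cube([40, 40, 1980]);


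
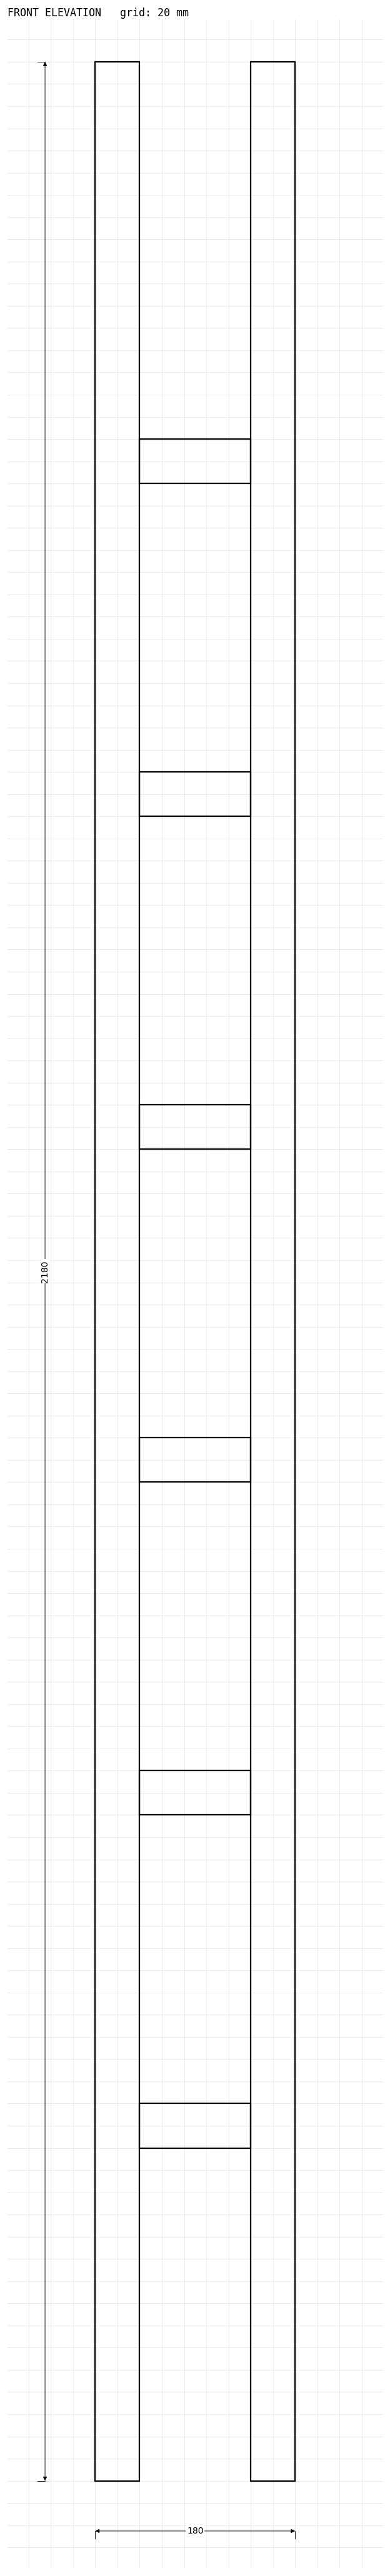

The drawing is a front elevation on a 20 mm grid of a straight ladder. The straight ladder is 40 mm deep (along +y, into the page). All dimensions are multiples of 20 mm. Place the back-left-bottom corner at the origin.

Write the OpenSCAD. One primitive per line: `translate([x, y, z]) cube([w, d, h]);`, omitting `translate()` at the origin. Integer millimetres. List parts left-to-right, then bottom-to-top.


cube([40, 40, 2180]);
translate([40, 0, 300]) cube([100, 40, 40]);
translate([40, 0, 600]) cube([100, 40, 40]);
translate([40, 0, 900]) cube([100, 40, 40]);
translate([40, 0, 1200]) cube([100, 40, 40]);
translate([40, 0, 1500]) cube([100, 40, 40]);
translate([40, 0, 1800]) cube([100, 40, 40]);
translate([140, 0, 0]) cube([40, 40, 2180]);


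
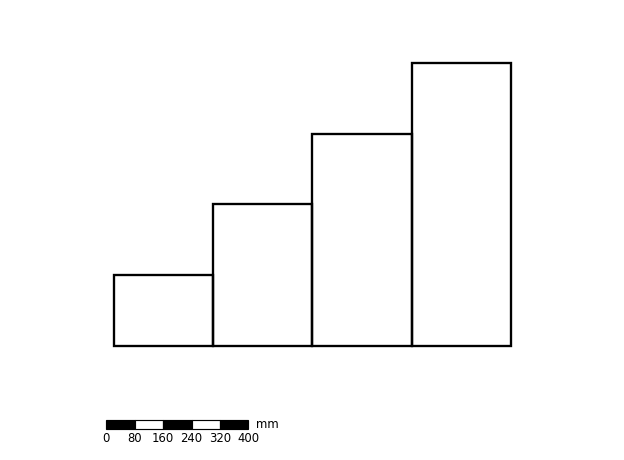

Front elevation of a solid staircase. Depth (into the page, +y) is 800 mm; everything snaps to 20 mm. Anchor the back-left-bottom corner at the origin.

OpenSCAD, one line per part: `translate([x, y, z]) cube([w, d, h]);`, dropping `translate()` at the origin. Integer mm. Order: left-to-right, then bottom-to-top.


cube([280, 800, 200]);
translate([280, 0, 0]) cube([280, 800, 400]);
translate([560, 0, 0]) cube([280, 800, 600]);
translate([840, 0, 0]) cube([280, 800, 800]);


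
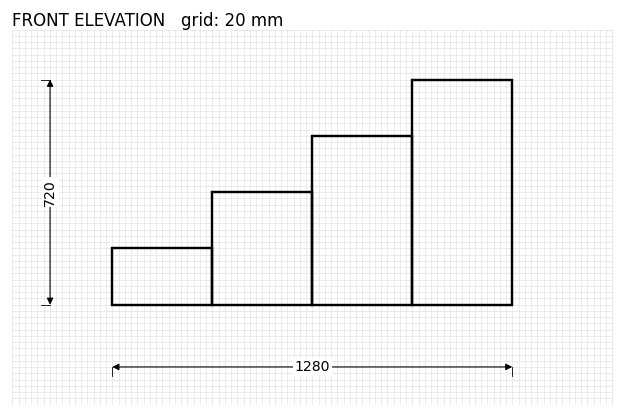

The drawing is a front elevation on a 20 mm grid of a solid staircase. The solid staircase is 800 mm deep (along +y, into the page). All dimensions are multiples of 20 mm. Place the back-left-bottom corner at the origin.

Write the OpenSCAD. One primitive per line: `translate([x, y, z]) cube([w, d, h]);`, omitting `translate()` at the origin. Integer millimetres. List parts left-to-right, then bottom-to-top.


cube([320, 800, 180]);
translate([320, 0, 0]) cube([320, 800, 360]);
translate([640, 0, 0]) cube([320, 800, 540]);
translate([960, 0, 0]) cube([320, 800, 720]);


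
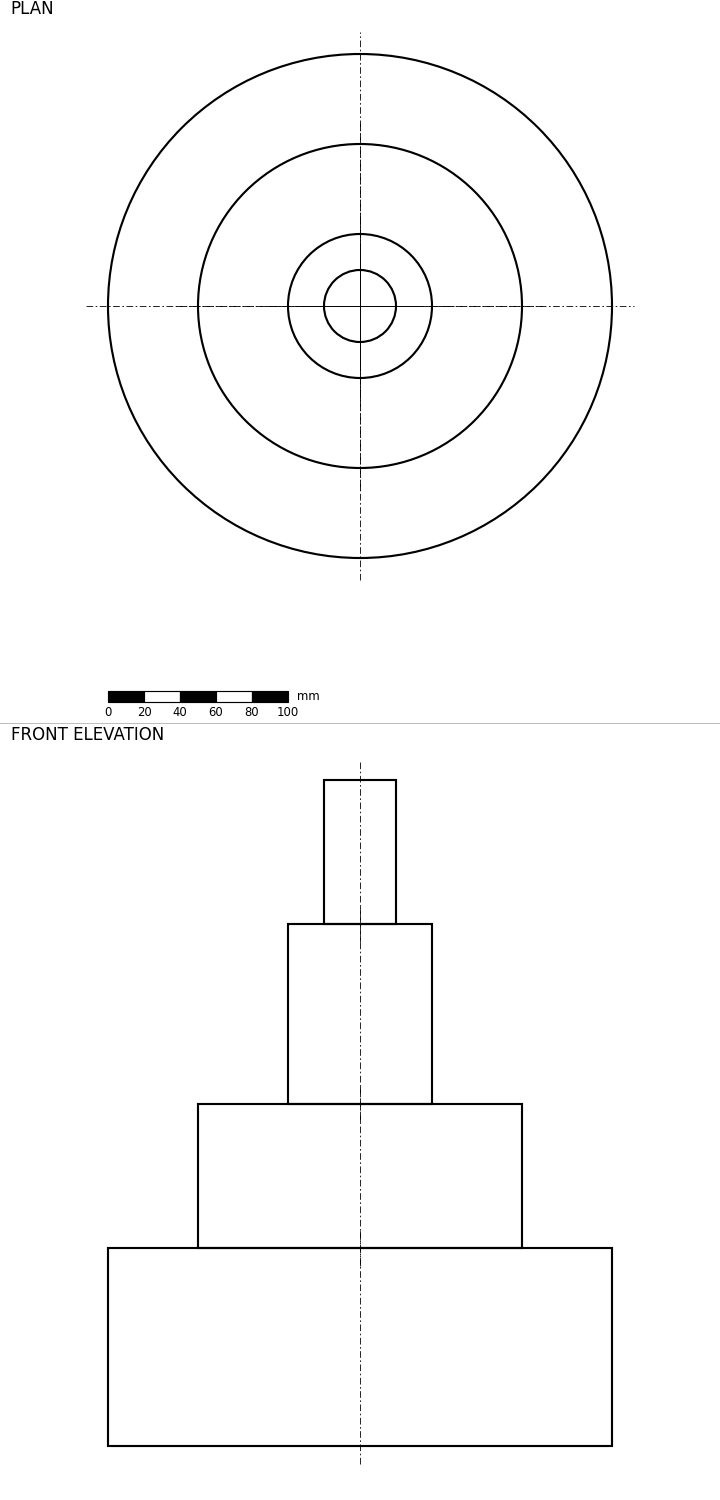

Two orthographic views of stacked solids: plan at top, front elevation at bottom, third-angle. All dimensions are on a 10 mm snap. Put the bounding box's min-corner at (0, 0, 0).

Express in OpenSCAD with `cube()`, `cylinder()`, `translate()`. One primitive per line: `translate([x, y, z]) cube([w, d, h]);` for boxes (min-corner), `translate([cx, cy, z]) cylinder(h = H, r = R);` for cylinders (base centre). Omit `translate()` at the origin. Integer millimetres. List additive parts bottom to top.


translate([140, 140, 0]) cylinder(h = 110, r = 140);
translate([140, 140, 110]) cylinder(h = 80, r = 90);
translate([140, 140, 190]) cylinder(h = 100, r = 40);
translate([140, 140, 290]) cylinder(h = 80, r = 20);
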